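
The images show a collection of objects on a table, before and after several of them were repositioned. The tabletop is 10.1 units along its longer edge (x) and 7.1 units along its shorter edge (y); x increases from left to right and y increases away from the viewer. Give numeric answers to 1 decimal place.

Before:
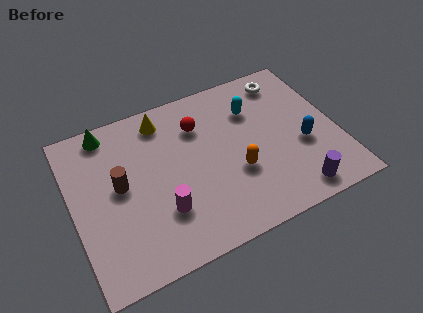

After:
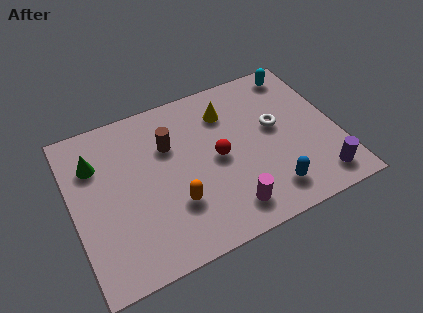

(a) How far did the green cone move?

1.3

From (1.6, 6.3) to (1.0, 5.1), the green cone covered √(0.6² + 1.2²) ≈ 1.3 units.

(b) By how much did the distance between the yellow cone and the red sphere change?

+0.5

The distance was about 1.5 in the first image and 2.0 in the second, so they moved 0.5 units further apart.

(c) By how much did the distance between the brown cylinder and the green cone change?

+0.3

Before: roughly 2.5 units apart; after: 2.8. That's 0.3 units further apart.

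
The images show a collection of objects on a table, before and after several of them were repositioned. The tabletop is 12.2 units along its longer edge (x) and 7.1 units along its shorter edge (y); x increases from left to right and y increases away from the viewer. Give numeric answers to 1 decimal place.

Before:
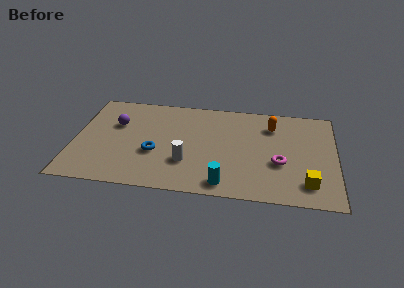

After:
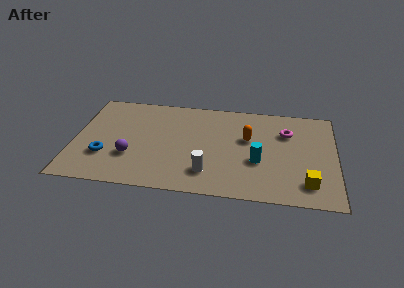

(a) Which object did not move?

the yellow cube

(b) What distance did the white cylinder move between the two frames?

1.2

The white cylinder moved from about (5.3, 2.2) to (6.3, 1.6), a distance of √(1.0² + 0.6²) ≈ 1.2.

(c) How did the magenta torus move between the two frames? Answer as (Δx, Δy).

(0.3, 2.3)

The magenta torus started near (9.6, 2.7) and ended near (9.9, 5.0).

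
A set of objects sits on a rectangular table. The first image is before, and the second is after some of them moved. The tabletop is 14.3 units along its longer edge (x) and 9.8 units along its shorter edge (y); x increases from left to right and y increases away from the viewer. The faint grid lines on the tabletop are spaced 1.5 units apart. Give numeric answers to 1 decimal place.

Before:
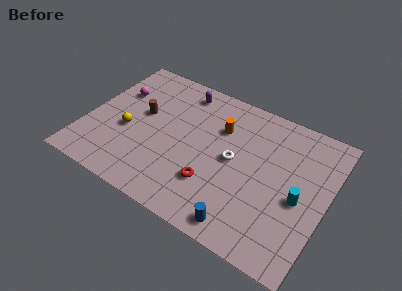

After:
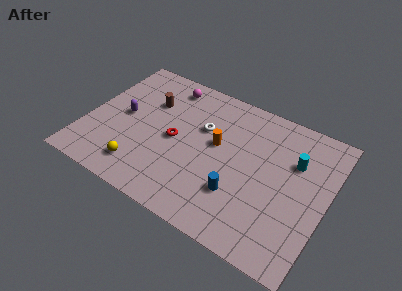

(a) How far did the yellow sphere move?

2.5

The yellow sphere was near (2.5, 4.0) before and (3.7, 1.8) after, so it travelled √(1.2² + 2.2²) ≈ 2.5 units.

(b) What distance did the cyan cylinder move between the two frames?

2.4

From (12.8, 4.3) to (12.2, 6.6), the cyan cylinder covered √(0.6² + 2.3²) ≈ 2.4 units.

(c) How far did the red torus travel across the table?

3.2

From (7.9, 2.8) to (5.3, 4.7), the red torus covered √(2.6² + 1.9²) ≈ 3.2 units.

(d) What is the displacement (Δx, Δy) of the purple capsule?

(-3.0, -3.4)

The purple capsule started near (5.1, 8.4) and ended near (2.1, 5.0).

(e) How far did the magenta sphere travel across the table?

3.3

From (1.4, 6.6) to (4.2, 8.4), the magenta sphere covered √(2.8² + 1.8²) ≈ 3.3 units.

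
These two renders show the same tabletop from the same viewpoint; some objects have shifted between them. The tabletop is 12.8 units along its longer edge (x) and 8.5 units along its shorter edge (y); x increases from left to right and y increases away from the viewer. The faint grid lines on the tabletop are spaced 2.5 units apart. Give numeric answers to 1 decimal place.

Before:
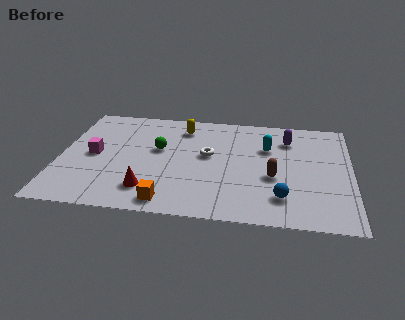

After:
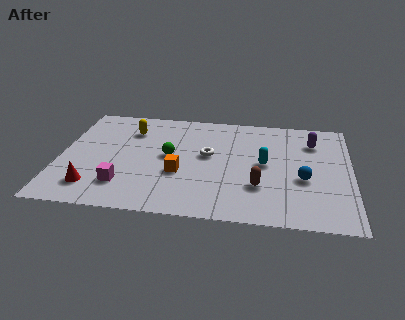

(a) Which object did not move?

the white torus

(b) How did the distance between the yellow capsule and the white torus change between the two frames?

+1.4

They were about 2.4 units apart before and 3.8 after — 1.4 units further apart.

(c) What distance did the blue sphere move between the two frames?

1.7

The blue sphere was near (9.8, 1.9) before and (10.7, 3.4) after, so it travelled √(0.9² + 1.5²) ≈ 1.7 units.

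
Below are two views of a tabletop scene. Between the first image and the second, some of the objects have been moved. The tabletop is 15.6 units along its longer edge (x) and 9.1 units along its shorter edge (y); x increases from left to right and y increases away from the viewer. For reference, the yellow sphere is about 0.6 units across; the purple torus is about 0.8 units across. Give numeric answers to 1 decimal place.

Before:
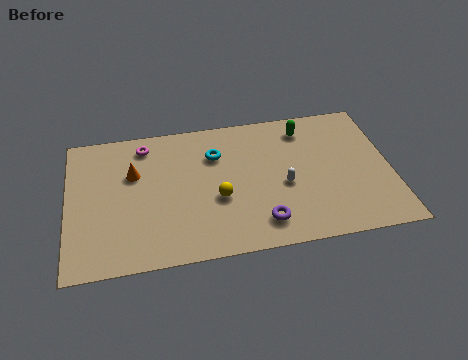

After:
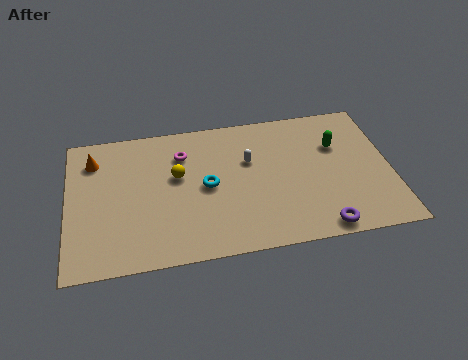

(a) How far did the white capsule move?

2.5

The white capsule moved from about (10.4, 3.9) to (8.8, 5.8), a distance of √(1.6² + 1.9²) ≈ 2.5.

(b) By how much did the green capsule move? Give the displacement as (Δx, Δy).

(1.5, -1.4)

The green capsule started near (11.6, 7.5) and ended near (13.1, 6.1).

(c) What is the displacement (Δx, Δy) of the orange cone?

(-1.9, 1.2)

The orange cone started near (3.2, 5.9) and ended near (1.3, 7.1).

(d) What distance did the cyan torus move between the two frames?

2.1

The cyan torus moved from about (7.2, 6.5) to (6.7, 4.5), a distance of √(0.5² + 2.0²) ≈ 2.1.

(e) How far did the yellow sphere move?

2.6

From (7.2, 3.6) to (5.3, 5.4), the yellow sphere covered √(1.9² + 1.8²) ≈ 2.6 units.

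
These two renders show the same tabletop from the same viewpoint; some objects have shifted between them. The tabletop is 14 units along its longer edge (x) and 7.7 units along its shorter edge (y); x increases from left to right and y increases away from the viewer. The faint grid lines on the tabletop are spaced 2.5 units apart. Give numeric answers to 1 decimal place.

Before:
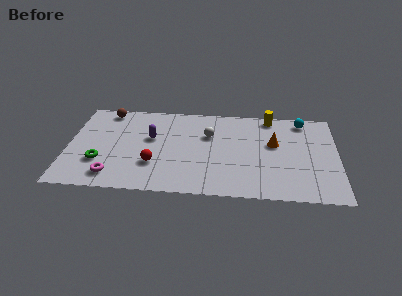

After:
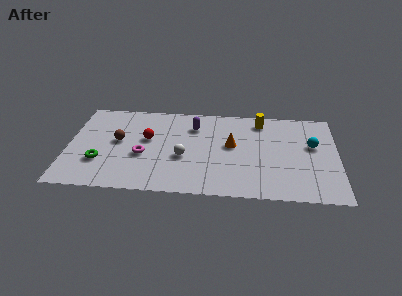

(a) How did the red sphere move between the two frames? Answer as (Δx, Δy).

(-0.4, 2.1)

The red sphere started near (4.5, 2.4) and ended near (4.1, 4.5).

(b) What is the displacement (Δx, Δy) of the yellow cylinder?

(-0.5, -0.4)

The yellow cylinder started near (10.5, 6.9) and ended near (10.0, 6.5).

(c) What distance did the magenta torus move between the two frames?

2.3

The magenta torus moved from about (2.4, 1.3) to (3.9, 3.1), a distance of √(1.5² + 1.8²) ≈ 2.3.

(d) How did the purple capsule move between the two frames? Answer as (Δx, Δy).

(2.2, 1.2)

The purple capsule was at about (4.3, 4.6) and moved to about (6.5, 5.8).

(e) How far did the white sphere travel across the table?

2.4

The white sphere was near (7.3, 5.1) before and (6.0, 3.1) after, so it travelled √(1.3² + 2.0²) ≈ 2.4 units.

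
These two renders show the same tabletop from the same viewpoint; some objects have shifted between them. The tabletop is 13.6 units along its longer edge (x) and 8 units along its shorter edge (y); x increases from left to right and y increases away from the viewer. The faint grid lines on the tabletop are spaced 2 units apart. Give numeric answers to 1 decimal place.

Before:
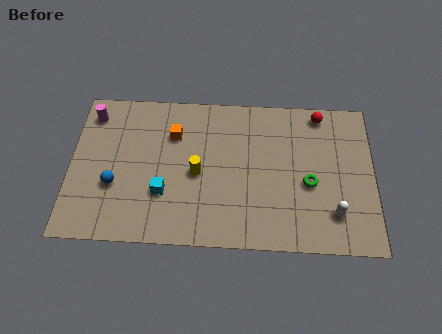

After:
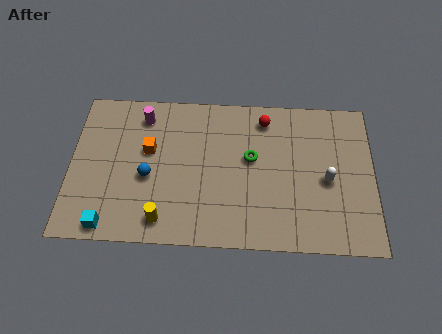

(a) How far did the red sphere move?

2.5

From (11.2, 7.1) to (8.7, 6.7), the red sphere covered √(2.5² + 0.4²) ≈ 2.5 units.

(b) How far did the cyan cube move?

3.0

The cyan cube was near (4.2, 2.6) before and (1.8, 0.8) after, so it travelled √(2.4² + 1.8²) ≈ 3.0 units.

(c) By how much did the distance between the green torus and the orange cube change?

-1.9

The distance was about 6.5 in the first image and 4.6 in the second, so they moved 1.9 units closer together.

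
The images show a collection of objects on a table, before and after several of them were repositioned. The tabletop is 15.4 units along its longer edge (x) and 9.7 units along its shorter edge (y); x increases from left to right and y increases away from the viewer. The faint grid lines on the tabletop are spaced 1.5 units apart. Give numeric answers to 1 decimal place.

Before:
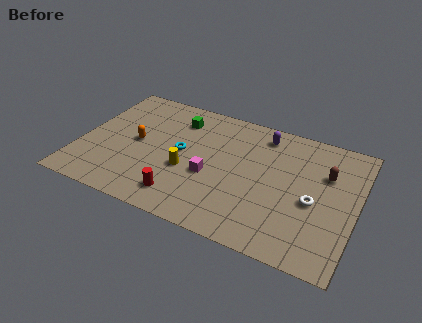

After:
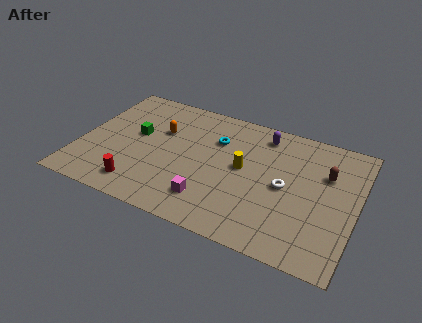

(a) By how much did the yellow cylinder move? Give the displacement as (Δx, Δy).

(3.0, 1.4)

The yellow cylinder was at about (6.1, 3.8) and moved to about (9.1, 5.2).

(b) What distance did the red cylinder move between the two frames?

2.4

The red cylinder moved from about (6.1, 1.7) to (3.7, 1.6), a distance of √(2.4² + 0.1²) ≈ 2.4.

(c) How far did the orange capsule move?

1.8

The orange capsule moved from about (3.1, 4.9) to (4.3, 6.3), a distance of √(1.2² + 1.4²) ≈ 1.8.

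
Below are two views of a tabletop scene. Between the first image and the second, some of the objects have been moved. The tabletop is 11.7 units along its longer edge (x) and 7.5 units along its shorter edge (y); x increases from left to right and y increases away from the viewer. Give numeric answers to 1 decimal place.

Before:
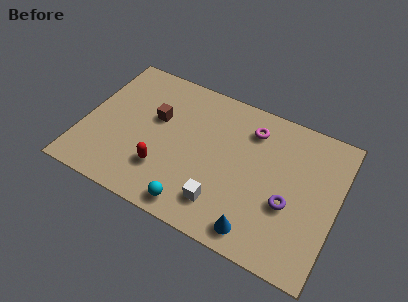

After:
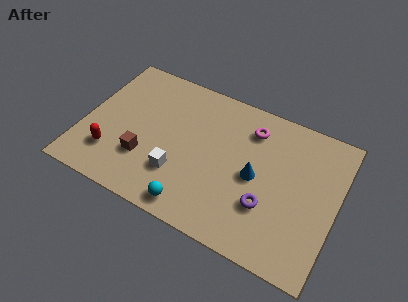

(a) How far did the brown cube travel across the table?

2.3

The brown cube moved from about (3.2, 4.6) to (3.0, 2.3), a distance of √(0.2² + 2.3²) ≈ 2.3.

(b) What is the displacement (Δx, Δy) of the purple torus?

(-0.9, -0.5)

The purple torus started near (9.6, 2.9) and ended near (8.7, 2.4).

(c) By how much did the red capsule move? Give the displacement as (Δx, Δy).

(-2.4, -0.2)

The red capsule started near (3.9, 2.1) and ended near (1.5, 1.9).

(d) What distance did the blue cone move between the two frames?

2.6

The blue cone moved from about (8.4, 1.0) to (8.0, 3.6), a distance of √(0.4² + 2.6²) ≈ 2.6.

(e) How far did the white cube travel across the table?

2.2

From (6.7, 1.6) to (4.6, 2.2), the white cube covered √(2.1² + 0.6²) ≈ 2.2 units.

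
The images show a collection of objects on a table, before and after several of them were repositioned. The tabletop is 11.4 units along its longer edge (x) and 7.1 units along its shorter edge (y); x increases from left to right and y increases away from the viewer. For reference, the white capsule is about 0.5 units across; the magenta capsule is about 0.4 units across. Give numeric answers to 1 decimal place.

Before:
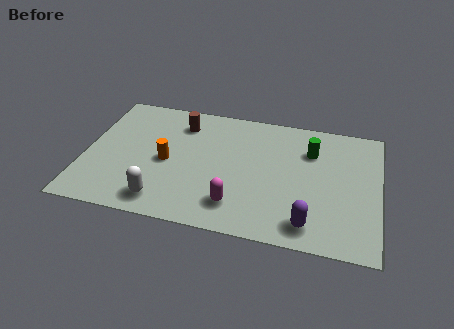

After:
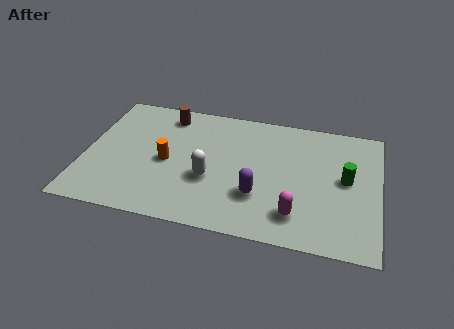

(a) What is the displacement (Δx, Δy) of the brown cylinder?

(-0.6, 0.4)

The brown cylinder started near (3.6, 5.6) and ended near (3.0, 6.0).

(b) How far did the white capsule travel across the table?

2.3

The white capsule moved from about (3.2, 1.1) to (4.9, 2.7), a distance of √(1.7² + 1.6²) ≈ 2.3.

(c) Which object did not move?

the orange cylinder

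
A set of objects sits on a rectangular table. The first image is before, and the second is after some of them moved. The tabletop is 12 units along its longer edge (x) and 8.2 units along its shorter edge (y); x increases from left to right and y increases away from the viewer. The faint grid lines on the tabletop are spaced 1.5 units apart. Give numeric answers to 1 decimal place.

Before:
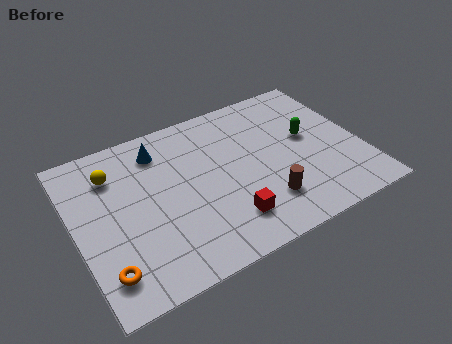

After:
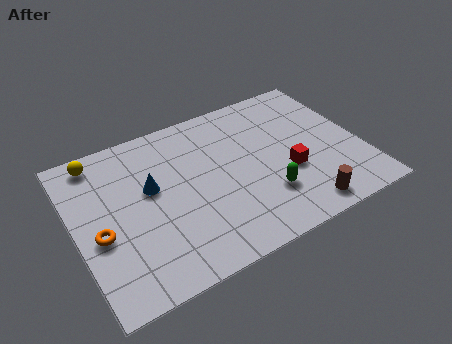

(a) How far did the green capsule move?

3.2

The green capsule moved from about (9.9, 4.6) to (7.7, 2.3), a distance of √(2.2² + 2.3²) ≈ 3.2.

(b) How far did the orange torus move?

1.8

From (0.9, 1.6) to (0.9, 3.4), the orange torus covered √(0.0² + 1.8²) ≈ 1.8 units.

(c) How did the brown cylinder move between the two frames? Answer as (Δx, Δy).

(1.4, -1.0)

The brown cylinder started near (7.6, 2.0) and ended near (9.0, 1.0).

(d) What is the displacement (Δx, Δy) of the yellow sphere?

(-0.5, 1.0)

The yellow sphere started near (1.8, 6.2) and ended near (1.3, 7.2).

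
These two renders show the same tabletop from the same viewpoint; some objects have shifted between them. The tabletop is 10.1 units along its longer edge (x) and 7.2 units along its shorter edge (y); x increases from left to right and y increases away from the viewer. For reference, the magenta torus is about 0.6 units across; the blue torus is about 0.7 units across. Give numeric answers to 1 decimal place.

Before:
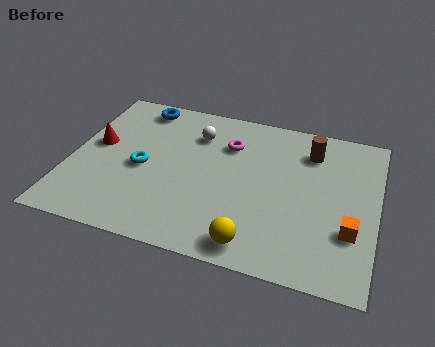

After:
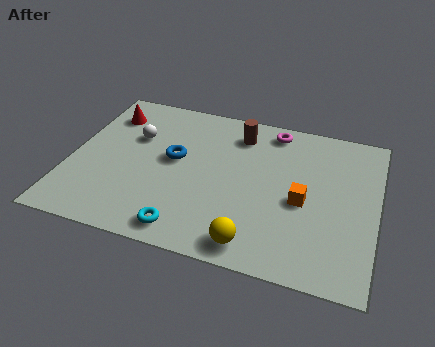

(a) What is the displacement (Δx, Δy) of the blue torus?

(1.4, -2.3)

The blue torus was at about (2.0, 6.3) and moved to about (3.4, 4.0).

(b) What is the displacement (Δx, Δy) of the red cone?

(0.2, 1.6)

From the two frames, the red cone sits at roughly (0.8, 4.0) before and (1.0, 5.6) after.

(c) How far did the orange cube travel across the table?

1.8

From (9.3, 2.3) to (7.7, 3.2), the orange cube covered √(1.6² + 0.9²) ≈ 1.8 units.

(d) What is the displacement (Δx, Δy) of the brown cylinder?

(-2.4, 0.2)

From the two frames, the brown cylinder sits at roughly (7.8, 5.6) before and (5.4, 5.8) after.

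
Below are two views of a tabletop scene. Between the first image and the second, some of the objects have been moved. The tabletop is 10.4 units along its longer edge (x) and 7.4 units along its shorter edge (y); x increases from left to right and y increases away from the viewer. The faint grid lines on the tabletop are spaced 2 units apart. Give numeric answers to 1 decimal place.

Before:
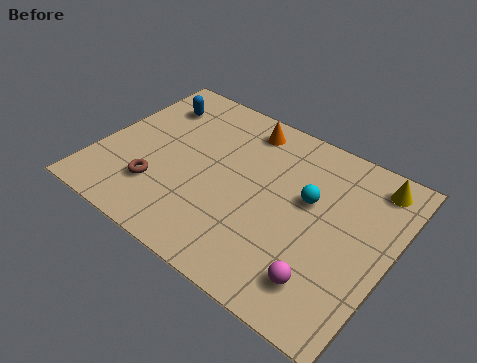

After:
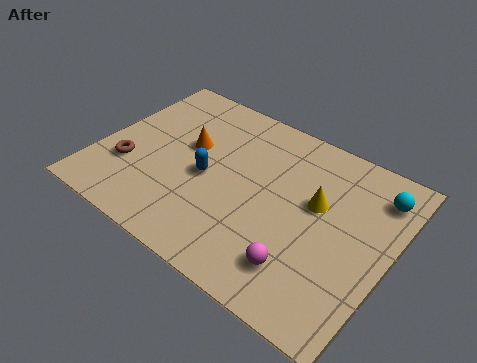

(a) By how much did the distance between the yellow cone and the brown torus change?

-1.4

Before: roughly 8.2 units apart; after: 6.8. That's 1.4 units closer together.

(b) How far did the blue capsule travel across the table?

3.4

The blue capsule was near (1.4, 5.7) before and (3.9, 3.4) after, so it travelled √(2.5² + 2.3²) ≈ 3.4 units.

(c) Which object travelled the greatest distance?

the blue capsule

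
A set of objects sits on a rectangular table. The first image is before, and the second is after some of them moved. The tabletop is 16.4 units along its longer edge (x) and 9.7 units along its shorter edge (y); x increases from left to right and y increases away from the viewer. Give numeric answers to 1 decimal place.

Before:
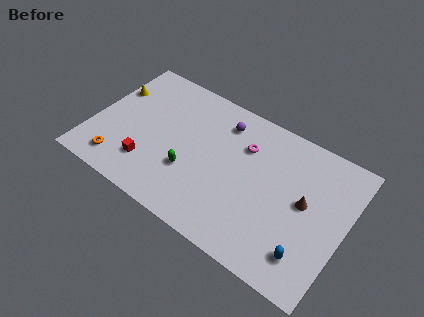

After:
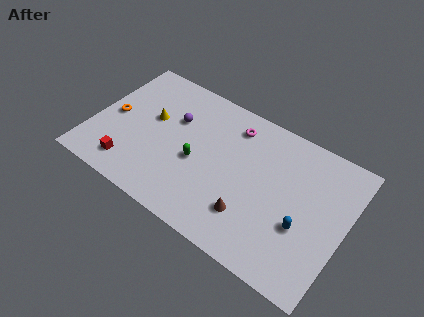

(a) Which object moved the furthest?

the brown cone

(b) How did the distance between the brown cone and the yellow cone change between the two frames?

-5.3

Before: roughly 13.1 units apart; after: 7.8. That's 5.3 units closer together.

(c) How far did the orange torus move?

3.3

From (2.2, 1.6) to (1.2, 4.7), the orange torus covered √(1.0² + 3.1²) ≈ 3.3 units.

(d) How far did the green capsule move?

0.9

The green capsule moved from about (6.6, 3.3) to (6.9, 4.2), a distance of √(0.3² + 0.9²) ≈ 0.9.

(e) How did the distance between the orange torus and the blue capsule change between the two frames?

+0.4

They were about 12.3 units apart before and 12.7 after — 0.4 units further apart.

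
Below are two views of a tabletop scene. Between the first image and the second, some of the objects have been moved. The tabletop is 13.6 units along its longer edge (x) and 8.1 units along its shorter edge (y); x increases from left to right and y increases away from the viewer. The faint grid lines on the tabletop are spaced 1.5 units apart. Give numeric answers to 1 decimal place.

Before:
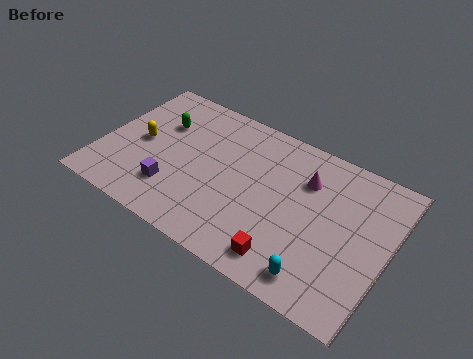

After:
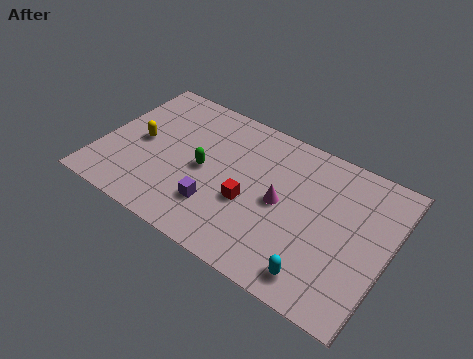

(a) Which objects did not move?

the yellow capsule and the cyan capsule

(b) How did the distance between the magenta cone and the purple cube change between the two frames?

-3.6

The distance was about 6.9 in the first image and 3.3 in the second, so they moved 3.6 units closer together.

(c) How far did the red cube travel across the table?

2.8

From (9.3, 1.3) to (7.2, 3.2), the red cube covered √(2.1² + 1.9²) ≈ 2.8 units.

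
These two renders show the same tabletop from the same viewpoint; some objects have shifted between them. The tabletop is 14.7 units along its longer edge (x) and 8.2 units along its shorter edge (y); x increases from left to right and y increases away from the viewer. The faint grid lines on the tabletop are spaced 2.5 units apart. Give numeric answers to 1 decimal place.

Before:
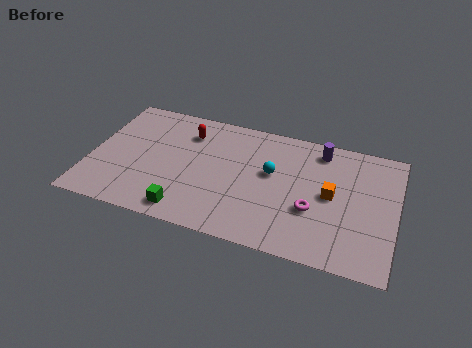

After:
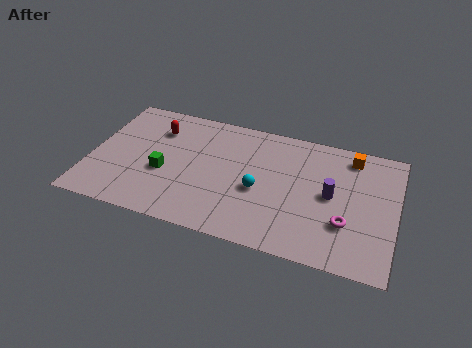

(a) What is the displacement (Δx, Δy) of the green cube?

(-1.3, 2.2)

The green cube was at about (4.9, 1.1) and moved to about (3.6, 3.3).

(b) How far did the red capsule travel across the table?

1.5

From (4.5, 6.3) to (3.0, 6.1), the red capsule covered √(1.5² + 0.2²) ≈ 1.5 units.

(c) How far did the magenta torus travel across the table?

1.6

The magenta torus moved from about (10.8, 3.0) to (12.4, 2.6), a distance of √(1.6² + 0.4²) ≈ 1.6.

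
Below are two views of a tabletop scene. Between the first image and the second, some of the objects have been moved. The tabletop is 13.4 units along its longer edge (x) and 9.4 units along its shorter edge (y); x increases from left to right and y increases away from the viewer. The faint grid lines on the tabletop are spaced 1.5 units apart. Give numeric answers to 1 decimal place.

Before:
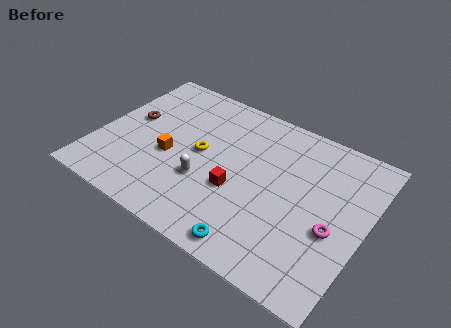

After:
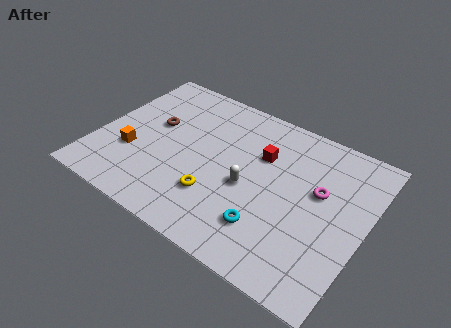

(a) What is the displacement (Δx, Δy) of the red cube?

(0.8, 2.7)

From the two frames, the red cube sits at roughly (7.2, 3.6) before and (8.0, 6.3) after.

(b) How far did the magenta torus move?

2.1

The magenta torus was near (12.0, 3.8) before and (11.0, 5.6) after, so it travelled √(1.0² + 1.8²) ≈ 2.1 units.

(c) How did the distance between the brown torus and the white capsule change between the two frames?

+0.6

Before: roughly 4.7 units apart; after: 5.3. That's 0.6 units further apart.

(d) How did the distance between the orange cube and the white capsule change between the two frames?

+3.9

The distance was about 2.0 in the first image and 5.9 in the second, so they moved 3.9 units further apart.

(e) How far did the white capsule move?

2.2

The white capsule was near (5.6, 3.3) before and (7.7, 4.1) after, so it travelled √(2.1² + 0.8²) ≈ 2.2 units.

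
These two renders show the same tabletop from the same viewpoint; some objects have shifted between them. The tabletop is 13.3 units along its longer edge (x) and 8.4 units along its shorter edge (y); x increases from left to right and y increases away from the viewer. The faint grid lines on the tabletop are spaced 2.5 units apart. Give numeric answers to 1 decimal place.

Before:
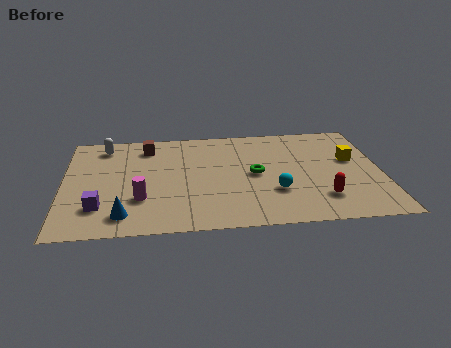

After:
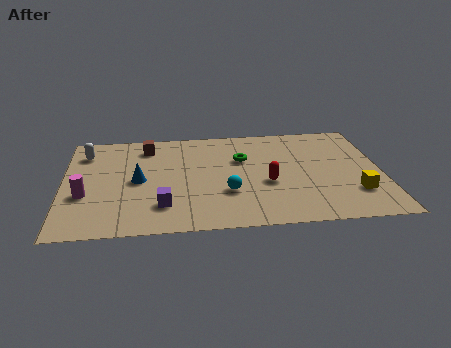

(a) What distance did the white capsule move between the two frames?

0.9

The white capsule was near (1.7, 7.1) before and (0.9, 6.6) after, so it travelled √(0.8² + 0.5²) ≈ 0.9 units.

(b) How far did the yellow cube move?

2.7

From (12.1, 5.0) to (12.1, 2.3), the yellow cube covered √(0.0² + 2.7²) ≈ 2.7 units.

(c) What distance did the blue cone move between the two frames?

2.8

From (2.5, 1.4) to (3.1, 4.1), the blue cone covered √(0.6² + 2.7²) ≈ 2.8 units.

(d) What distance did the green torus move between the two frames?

1.4

The green torus was near (8.0, 4.2) before and (7.5, 5.5) after, so it travelled √(0.5² + 1.3²) ≈ 1.4 units.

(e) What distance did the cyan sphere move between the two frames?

2.0

From (8.8, 2.7) to (6.8, 2.8), the cyan sphere covered √(2.0² + 0.1²) ≈ 2.0 units.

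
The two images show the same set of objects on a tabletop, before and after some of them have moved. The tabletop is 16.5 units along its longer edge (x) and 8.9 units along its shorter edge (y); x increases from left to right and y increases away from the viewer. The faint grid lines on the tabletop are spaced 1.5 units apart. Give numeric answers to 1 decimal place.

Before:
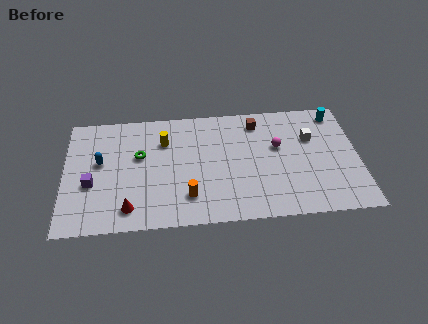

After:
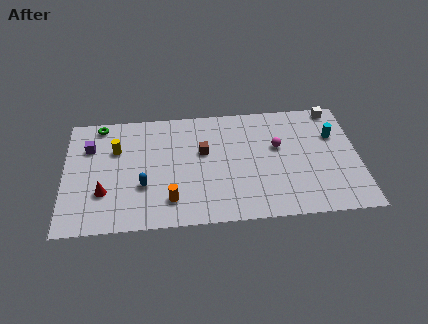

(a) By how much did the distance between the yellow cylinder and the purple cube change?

-3.5

Before: roughly 5.0 units apart; after: 1.5. That's 3.5 units closer together.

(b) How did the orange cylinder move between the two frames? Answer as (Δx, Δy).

(-1.0, -0.2)

The orange cylinder started near (6.9, 2.1) and ended near (5.9, 1.9).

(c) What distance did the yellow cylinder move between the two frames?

2.7

From (5.6, 6.4) to (2.9, 6.0), the yellow cylinder covered √(2.7² + 0.4²) ≈ 2.7 units.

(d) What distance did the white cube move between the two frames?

2.6

The white cube was near (13.9, 5.9) before and (15.3, 8.1) after, so it travelled √(1.4² + 2.2²) ≈ 2.6 units.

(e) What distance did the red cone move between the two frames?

1.9

The red cone moved from about (3.6, 1.5) to (2.2, 2.8), a distance of √(1.4² + 1.3²) ≈ 1.9.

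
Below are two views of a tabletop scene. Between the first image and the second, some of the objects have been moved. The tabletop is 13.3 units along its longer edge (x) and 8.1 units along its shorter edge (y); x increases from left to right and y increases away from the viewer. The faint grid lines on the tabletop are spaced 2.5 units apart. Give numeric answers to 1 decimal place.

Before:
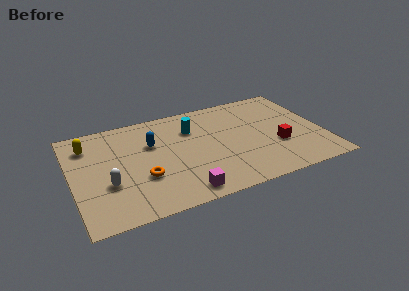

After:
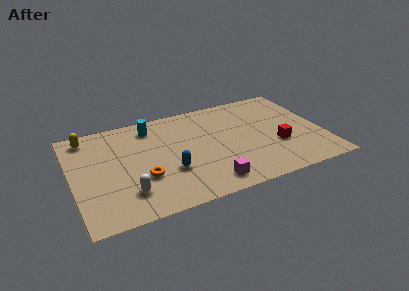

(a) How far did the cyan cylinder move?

2.3

The cyan cylinder moved from about (6.5, 5.8) to (4.4, 6.7), a distance of √(2.1² + 0.9²) ≈ 2.3.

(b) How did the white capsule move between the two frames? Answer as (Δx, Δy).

(0.9, -1.0)

From the two frames, the white capsule sits at roughly (1.8, 2.9) before and (2.7, 1.9) after.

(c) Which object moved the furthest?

the blue capsule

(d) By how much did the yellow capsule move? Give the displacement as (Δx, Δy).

(0.0, 0.7)

The yellow capsule started near (1.0, 6.3) and ended near (1.0, 7.0).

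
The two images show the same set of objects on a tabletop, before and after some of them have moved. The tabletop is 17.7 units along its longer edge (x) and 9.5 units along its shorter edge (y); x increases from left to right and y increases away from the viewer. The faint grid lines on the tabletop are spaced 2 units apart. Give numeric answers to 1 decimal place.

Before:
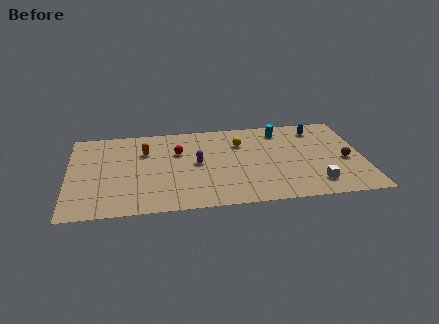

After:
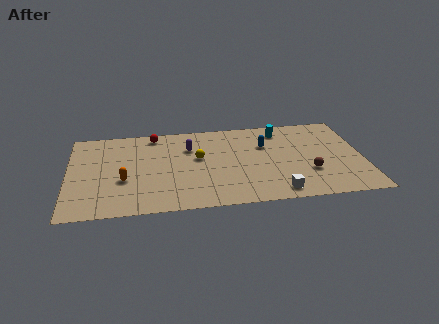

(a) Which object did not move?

the cyan cylinder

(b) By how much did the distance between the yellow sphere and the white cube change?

-0.3

The distance was about 6.6 in the first image and 6.3 in the second, so they moved 0.3 units closer together.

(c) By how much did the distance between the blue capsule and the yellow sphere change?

-0.6

They were about 4.8 units apart before and 4.2 after — 0.6 units closer together.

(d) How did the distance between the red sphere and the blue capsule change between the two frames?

-1.6

The distance was about 8.6 in the first image and 7.0 in the second, so they moved 1.6 units closer together.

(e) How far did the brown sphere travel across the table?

2.4

From (16.6, 4.1) to (14.4, 3.1), the brown sphere covered √(2.2² + 1.0²) ≈ 2.4 units.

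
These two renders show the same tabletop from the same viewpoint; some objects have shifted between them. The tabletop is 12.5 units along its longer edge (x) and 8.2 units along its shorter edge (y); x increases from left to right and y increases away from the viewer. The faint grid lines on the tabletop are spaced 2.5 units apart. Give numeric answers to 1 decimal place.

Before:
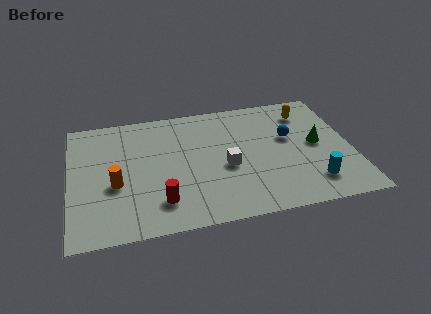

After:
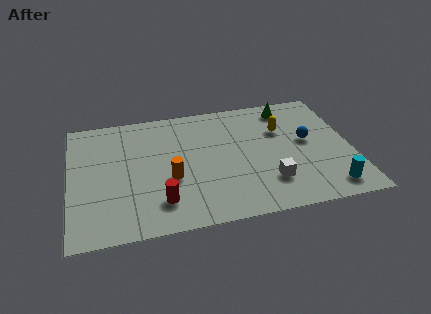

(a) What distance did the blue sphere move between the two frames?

0.9

From (9.8, 4.9) to (10.6, 4.5), the blue sphere covered √(0.8² + 0.4²) ≈ 0.9 units.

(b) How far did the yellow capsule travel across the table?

1.6

The yellow capsule was near (10.7, 6.5) before and (9.5, 5.5) after, so it travelled √(1.2² + 1.0²) ≈ 1.6 units.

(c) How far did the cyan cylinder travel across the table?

0.9

From (10.6, 1.7) to (11.3, 1.2), the cyan cylinder covered √(0.7² + 0.5²) ≈ 0.9 units.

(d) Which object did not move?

the red cylinder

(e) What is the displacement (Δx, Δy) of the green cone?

(-1.1, 2.8)

From the two frames, the green cone sits at roughly (11.0, 4.2) before and (9.9, 7.0) after.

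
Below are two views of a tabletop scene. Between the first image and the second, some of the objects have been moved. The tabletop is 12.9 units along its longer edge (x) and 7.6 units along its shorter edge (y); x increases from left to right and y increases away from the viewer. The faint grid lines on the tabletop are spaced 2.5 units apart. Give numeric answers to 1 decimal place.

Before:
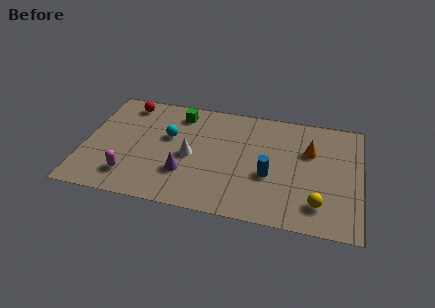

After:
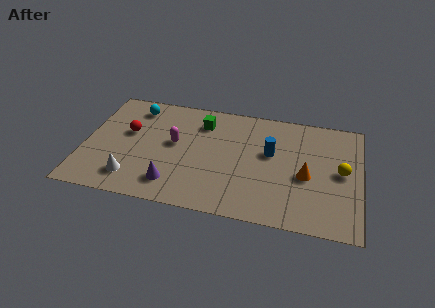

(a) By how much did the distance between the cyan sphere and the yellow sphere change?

+2.4

The distance was about 7.7 in the first image and 10.1 in the second, so they moved 2.4 units further apart.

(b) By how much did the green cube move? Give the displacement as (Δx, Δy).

(1.1, -0.4)

From the two frames, the green cube sits at roughly (4.3, 6.3) before and (5.4, 5.9) after.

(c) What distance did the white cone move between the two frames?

3.3

The white cone moved from about (5.0, 3.5) to (2.4, 1.5), a distance of √(2.6² + 2.0²) ≈ 3.3.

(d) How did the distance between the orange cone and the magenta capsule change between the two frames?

-2.6

Before: roughly 8.9 units apart; after: 6.3. That's 2.6 units closer together.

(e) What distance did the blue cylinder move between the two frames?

1.5

The blue cylinder moved from about (8.7, 3.0) to (8.7, 4.5), a distance of √(0.0² + 1.5²) ≈ 1.5.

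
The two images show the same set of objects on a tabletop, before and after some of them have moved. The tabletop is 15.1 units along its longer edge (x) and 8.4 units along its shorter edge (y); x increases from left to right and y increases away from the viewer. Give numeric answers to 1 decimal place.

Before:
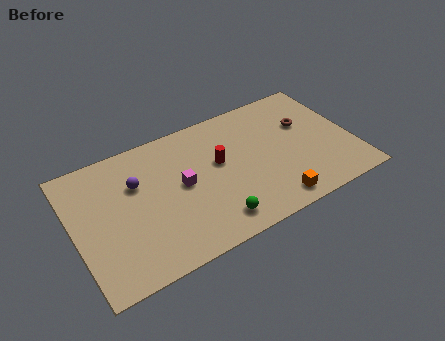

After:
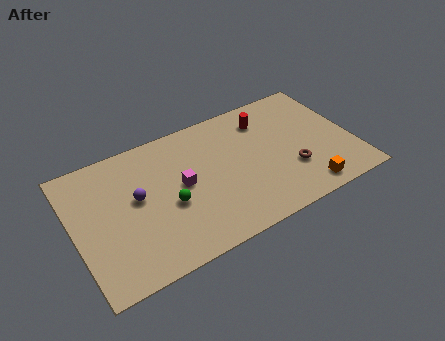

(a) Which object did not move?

the magenta cube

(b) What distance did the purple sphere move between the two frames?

0.9

The purple sphere was near (3.5, 5.6) before and (3.4, 4.7) after, so it travelled √(0.1² + 0.9²) ≈ 0.9 units.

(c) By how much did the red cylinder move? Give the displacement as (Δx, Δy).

(2.8, 1.7)

The red cylinder started near (7.9, 4.9) and ended near (10.7, 6.6).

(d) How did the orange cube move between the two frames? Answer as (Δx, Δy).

(1.8, 0.0)

The orange cube started near (10.3, 1.1) and ended near (12.1, 1.1).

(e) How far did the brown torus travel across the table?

3.0

From (12.8, 5.4) to (11.6, 2.7), the brown torus covered √(1.2² + 2.7²) ≈ 3.0 units.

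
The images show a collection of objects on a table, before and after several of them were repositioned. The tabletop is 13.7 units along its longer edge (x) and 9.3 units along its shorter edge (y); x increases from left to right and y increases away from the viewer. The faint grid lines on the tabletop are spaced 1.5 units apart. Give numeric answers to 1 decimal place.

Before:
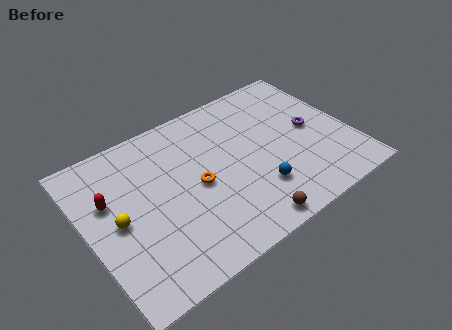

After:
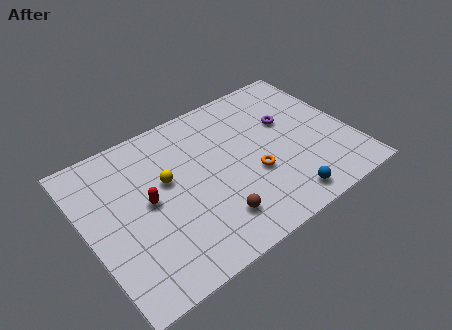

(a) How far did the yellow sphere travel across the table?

2.9

The yellow sphere moved from about (1.5, 4.5) to (4.2, 5.5), a distance of √(2.7² + 1.0²) ≈ 2.9.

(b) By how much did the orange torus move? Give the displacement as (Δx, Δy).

(2.8, -0.9)

The orange torus started near (5.6, 4.4) and ended near (8.4, 3.5).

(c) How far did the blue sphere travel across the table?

1.7

The blue sphere was near (8.4, 2.5) before and (9.5, 1.2) after, so it travelled √(1.1² + 1.3²) ≈ 1.7 units.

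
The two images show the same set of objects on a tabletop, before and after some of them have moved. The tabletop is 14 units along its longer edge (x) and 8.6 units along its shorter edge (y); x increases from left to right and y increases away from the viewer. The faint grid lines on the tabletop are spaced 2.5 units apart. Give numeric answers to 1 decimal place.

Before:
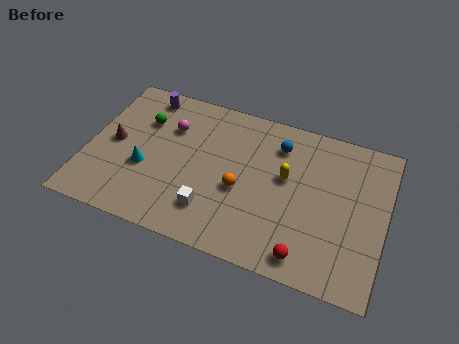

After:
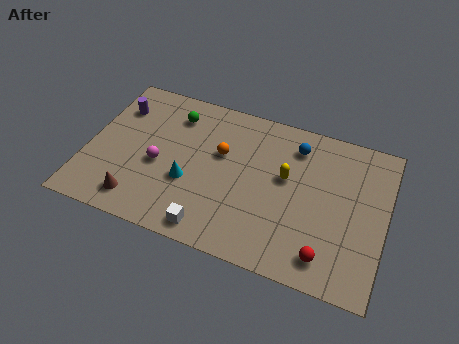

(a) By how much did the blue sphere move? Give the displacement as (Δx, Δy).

(0.8, 0.2)

From the two frames, the blue sphere sits at roughly (8.8, 6.7) before and (9.6, 6.9) after.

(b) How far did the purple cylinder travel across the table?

1.6

The purple cylinder was near (2.3, 7.5) before and (1.1, 6.4) after, so it travelled √(1.2² + 1.1²) ≈ 1.6 units.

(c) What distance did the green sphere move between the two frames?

1.6

From (2.4, 6.0) to (3.8, 6.8), the green sphere covered √(1.4² + 0.8²) ≈ 1.6 units.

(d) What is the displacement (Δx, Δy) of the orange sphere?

(-1.1, 1.7)

The orange sphere started near (7.3, 3.6) and ended near (6.2, 5.3).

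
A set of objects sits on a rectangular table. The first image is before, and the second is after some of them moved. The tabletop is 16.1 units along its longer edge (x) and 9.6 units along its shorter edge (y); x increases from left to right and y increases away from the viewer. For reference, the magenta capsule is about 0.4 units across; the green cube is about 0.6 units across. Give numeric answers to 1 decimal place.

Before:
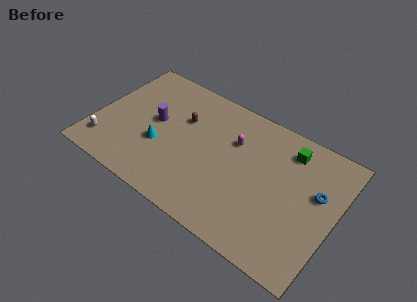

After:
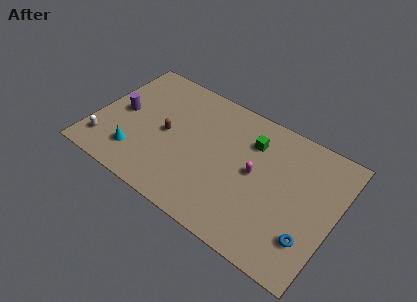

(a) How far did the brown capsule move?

1.8

The brown capsule moved from about (5.6, 6.3) to (4.8, 4.7), a distance of √(0.8² + 1.6²) ≈ 1.8.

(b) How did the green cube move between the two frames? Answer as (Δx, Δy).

(-2.4, -0.7)

From the two frames, the green cube sits at roughly (12.6, 7.8) before and (10.2, 7.1) after.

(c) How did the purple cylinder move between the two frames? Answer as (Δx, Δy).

(-2.2, -0.4)

From the two frames, the purple cylinder sits at roughly (3.9, 5.2) before and (1.7, 4.8) after.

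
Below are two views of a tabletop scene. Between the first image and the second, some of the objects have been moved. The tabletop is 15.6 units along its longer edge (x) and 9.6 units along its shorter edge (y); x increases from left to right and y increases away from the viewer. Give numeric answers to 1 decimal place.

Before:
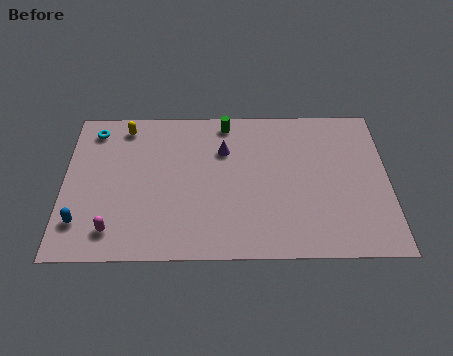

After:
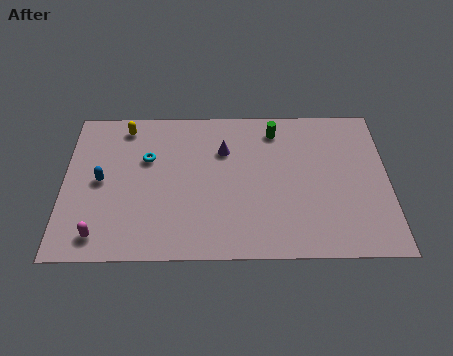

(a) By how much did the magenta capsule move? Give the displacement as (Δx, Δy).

(-0.6, -0.3)

From the two frames, the magenta capsule sits at roughly (2.4, 1.7) before and (1.8, 1.4) after.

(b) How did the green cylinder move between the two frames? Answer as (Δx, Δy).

(2.4, -0.5)

From the two frames, the green cylinder sits at roughly (7.8, 8.5) before and (10.2, 8.0) after.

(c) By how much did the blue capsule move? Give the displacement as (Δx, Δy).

(0.9, 2.6)

The blue capsule started near (0.9, 2.2) and ended near (1.8, 4.8).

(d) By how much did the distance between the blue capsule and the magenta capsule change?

+1.8

Before: roughly 1.6 units apart; after: 3.4. That's 1.8 units further apart.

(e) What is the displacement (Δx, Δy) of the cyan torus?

(2.6, -1.9)

From the two frames, the cyan torus sits at roughly (1.4, 8.1) before and (4.0, 6.2) after.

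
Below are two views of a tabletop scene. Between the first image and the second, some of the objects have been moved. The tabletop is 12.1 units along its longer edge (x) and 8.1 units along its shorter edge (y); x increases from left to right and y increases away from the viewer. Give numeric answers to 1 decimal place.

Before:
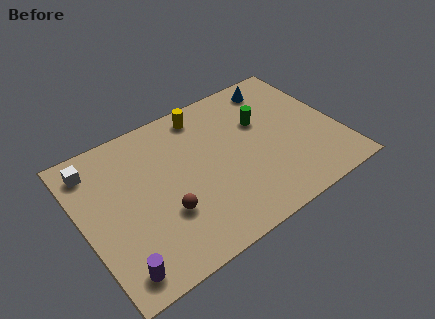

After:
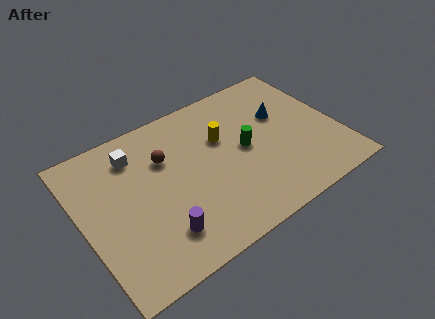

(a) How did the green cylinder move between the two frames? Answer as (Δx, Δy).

(-1.0, -1.1)

The green cylinder started near (8.7, 5.2) and ended near (7.7, 4.1).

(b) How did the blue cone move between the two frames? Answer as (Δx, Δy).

(-0.1, -1.8)

The blue cone was at about (9.8, 6.9) and moved to about (9.7, 5.1).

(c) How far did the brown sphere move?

2.8

The brown sphere was near (3.6, 2.7) before and (4.1, 5.5) after, so it travelled √(0.5² + 2.8²) ≈ 2.8 units.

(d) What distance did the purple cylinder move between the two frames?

2.2

From (1.1, 1.1) to (3.2, 1.8), the purple cylinder covered √(2.1² + 0.7²) ≈ 2.2 units.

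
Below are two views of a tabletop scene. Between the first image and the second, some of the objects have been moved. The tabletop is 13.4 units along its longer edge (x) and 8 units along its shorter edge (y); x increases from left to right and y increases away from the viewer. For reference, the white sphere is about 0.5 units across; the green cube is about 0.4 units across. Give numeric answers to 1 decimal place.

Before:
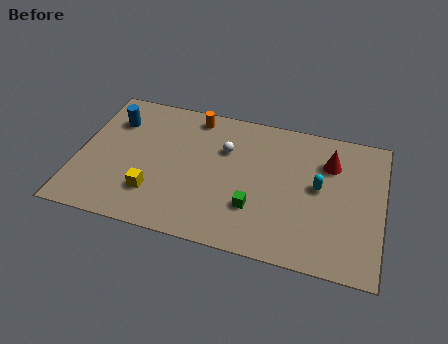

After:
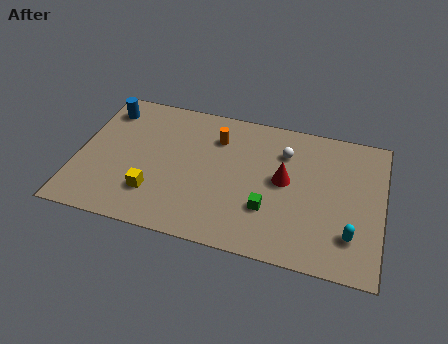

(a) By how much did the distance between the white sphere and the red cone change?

-3.0

Before: roughly 4.6 units apart; after: 1.6. That's 3.0 units closer together.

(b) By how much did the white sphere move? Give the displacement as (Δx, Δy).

(2.6, 0.5)

The white sphere was at about (6.4, 5.4) and moved to about (9.0, 5.9).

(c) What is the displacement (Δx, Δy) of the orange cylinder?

(1.1, -1.0)

The orange cylinder was at about (4.9, 7.0) and moved to about (6.0, 6.0).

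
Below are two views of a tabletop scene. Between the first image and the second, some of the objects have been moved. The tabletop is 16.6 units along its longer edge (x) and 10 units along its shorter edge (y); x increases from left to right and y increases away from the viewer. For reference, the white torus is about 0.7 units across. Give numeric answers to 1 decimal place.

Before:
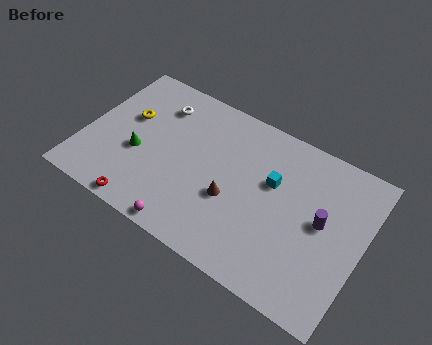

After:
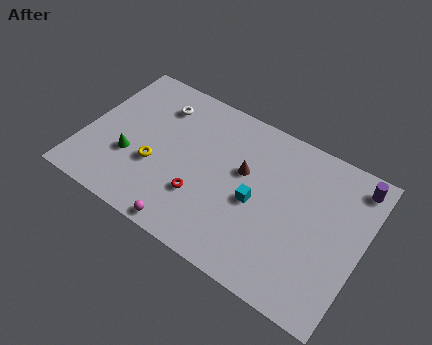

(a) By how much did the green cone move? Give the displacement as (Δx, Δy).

(-0.4, -0.5)

The green cone started near (3.3, 4.0) and ended near (2.9, 3.5).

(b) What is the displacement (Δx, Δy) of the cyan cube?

(-0.7, -1.7)

From the two frames, the cyan cube sits at roughly (11.1, 6.2) before and (10.4, 4.5) after.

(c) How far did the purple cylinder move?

3.6

The purple cylinder was near (14.2, 5.3) before and (15.7, 8.6) after, so it travelled √(1.5² + 3.3²) ≈ 3.6 units.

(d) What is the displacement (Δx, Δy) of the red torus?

(3.1, 2.3)

The red torus was at about (4.2, 0.8) and moved to about (7.3, 3.1).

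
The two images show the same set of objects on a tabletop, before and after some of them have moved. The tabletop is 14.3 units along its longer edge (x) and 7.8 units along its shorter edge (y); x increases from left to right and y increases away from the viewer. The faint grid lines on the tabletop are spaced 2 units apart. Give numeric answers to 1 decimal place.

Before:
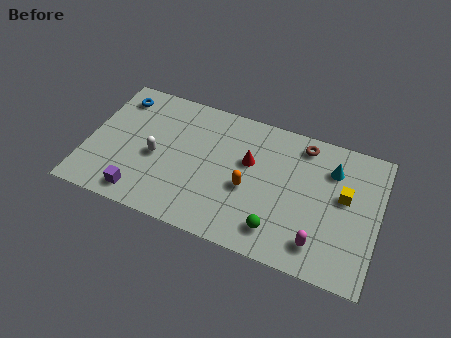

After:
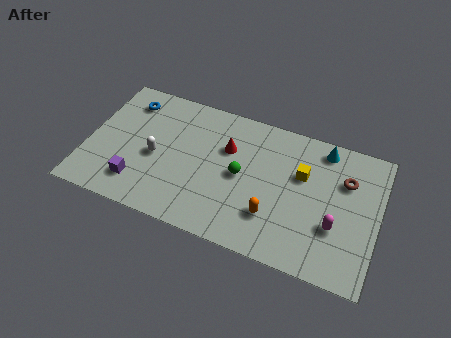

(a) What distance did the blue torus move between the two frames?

0.5

The blue torus moved from about (1.2, 6.4) to (1.7, 6.3), a distance of √(0.5² + 0.1²) ≈ 0.5.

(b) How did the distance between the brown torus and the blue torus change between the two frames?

+1.7

Before: roughly 9.2 units apart; after: 10.9. That's 1.7 units further apart.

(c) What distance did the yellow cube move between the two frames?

2.2

The yellow cube moved from about (12.6, 4.5) to (10.5, 5.0), a distance of √(2.1² + 0.5²) ≈ 2.2.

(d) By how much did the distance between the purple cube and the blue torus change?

-0.9

The distance was about 5.6 in the first image and 4.7 in the second, so they moved 0.9 units closer together.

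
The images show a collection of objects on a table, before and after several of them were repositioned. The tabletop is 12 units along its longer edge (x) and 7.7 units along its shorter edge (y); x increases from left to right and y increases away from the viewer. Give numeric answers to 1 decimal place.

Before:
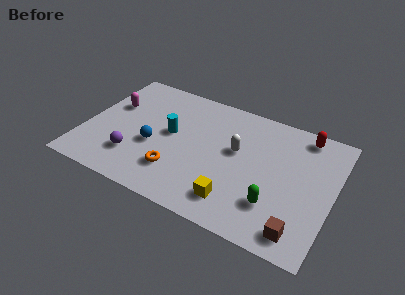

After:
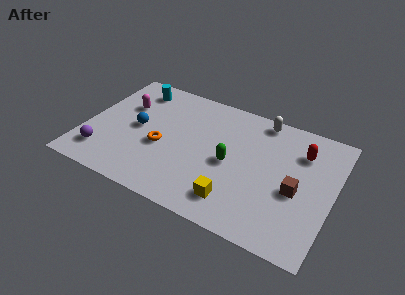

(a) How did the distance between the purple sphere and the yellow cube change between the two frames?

+1.5

They were about 5.0 units apart before and 6.5 after — 1.5 units further apart.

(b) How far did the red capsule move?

1.1

The red capsule moved from about (10.3, 6.8) to (10.3, 5.7), a distance of √(0.0² + 1.1²) ≈ 1.1.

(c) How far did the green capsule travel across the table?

2.7

The green capsule was near (9.4, 2.1) before and (7.1, 3.6) after, so it travelled √(2.3² + 1.5²) ≈ 2.7 units.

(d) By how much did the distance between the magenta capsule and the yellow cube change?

-0.4

They were about 7.3 units apart before and 6.9 after — 0.4 units closer together.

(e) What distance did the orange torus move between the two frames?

1.5

From (4.7, 2.0) to (3.8, 3.2), the orange torus covered √(0.9² + 1.2²) ≈ 1.5 units.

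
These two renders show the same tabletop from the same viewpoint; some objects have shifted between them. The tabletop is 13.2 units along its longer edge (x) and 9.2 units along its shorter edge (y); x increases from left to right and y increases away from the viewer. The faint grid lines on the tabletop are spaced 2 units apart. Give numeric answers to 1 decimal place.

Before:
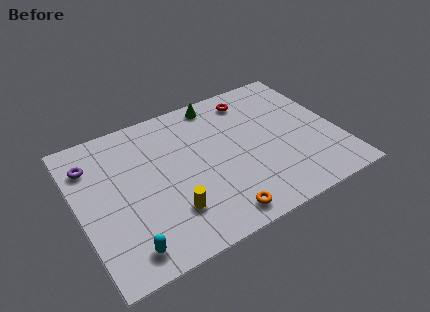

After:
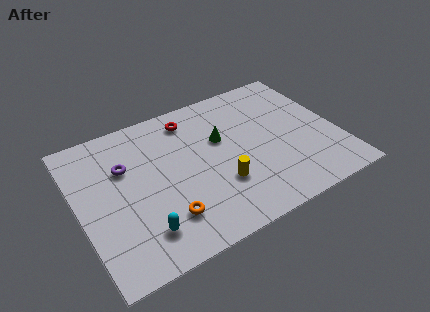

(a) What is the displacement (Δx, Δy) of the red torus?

(-3.2, 0.0)

The red torus was at about (9.3, 7.7) and moved to about (6.1, 7.7).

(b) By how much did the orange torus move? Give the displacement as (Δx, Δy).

(-2.5, 1.1)

From the two frames, the orange torus sits at roughly (6.5, 1.1) before and (4.0, 2.2) after.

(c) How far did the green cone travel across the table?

2.5

The green cone moved from about (7.6, 8.2) to (7.4, 5.7), a distance of √(0.2² + 2.5²) ≈ 2.5.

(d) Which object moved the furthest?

the red torus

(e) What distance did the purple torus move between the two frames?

1.8

The purple torus moved from about (0.9, 7.0) to (2.5, 6.1), a distance of √(1.6² + 0.9²) ≈ 1.8.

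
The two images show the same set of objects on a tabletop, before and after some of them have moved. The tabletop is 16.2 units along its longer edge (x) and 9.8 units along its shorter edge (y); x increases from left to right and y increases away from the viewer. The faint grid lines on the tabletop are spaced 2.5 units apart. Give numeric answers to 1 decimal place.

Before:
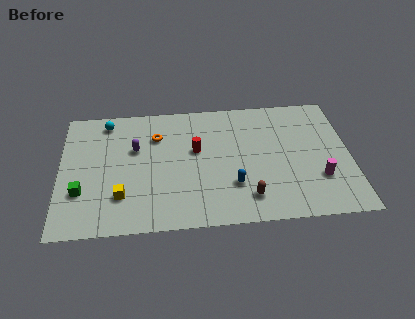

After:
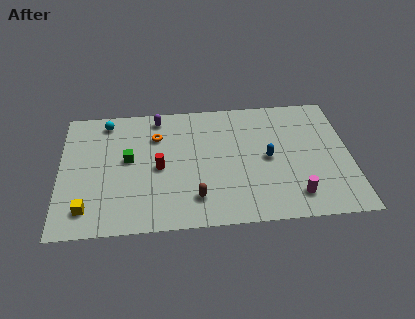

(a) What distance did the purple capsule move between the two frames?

2.7

The purple capsule was near (4.2, 6.2) before and (5.5, 8.6) after, so it travelled √(1.3² + 2.4²) ≈ 2.7 units.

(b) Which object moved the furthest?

the green cube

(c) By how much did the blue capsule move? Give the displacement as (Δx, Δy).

(2.0, 1.9)

From the two frames, the blue capsule sits at roughly (9.6, 2.9) before and (11.6, 4.8) after.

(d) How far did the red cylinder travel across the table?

2.4

The red cylinder moved from about (7.6, 5.8) to (5.5, 4.6), a distance of √(2.1² + 1.2²) ≈ 2.4.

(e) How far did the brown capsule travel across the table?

2.9

From (10.4, 1.9) to (7.5, 2.1), the brown capsule covered √(2.9² + 0.2²) ≈ 2.9 units.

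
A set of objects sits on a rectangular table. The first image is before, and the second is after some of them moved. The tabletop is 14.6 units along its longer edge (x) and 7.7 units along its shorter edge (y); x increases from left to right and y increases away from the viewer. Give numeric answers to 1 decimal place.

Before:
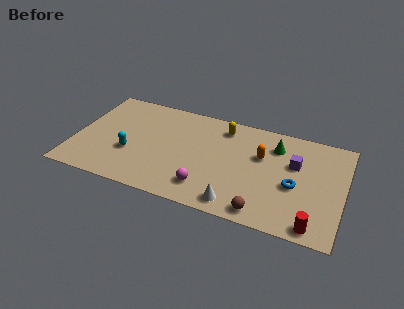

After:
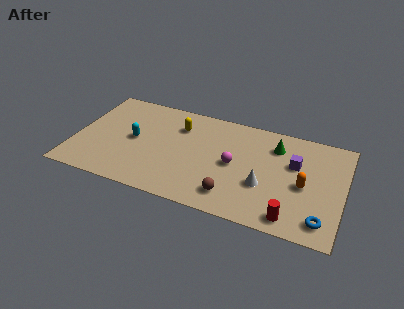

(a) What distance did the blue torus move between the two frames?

2.6

The blue torus was near (12.0, 3.3) before and (13.6, 1.3) after, so it travelled √(1.6² + 2.0²) ≈ 2.6 units.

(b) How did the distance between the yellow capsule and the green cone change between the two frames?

+2.4

The distance was about 2.9 in the first image and 5.3 in the second, so they moved 2.4 units further apart.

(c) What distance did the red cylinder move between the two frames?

1.2

From (13.2, 0.8) to (12.0, 1.0), the red cylinder covered √(1.2² + 0.2²) ≈ 1.2 units.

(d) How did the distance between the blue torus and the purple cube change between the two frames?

+2.4

Before: roughly 1.6 units apart; after: 4.0. That's 2.4 units further apart.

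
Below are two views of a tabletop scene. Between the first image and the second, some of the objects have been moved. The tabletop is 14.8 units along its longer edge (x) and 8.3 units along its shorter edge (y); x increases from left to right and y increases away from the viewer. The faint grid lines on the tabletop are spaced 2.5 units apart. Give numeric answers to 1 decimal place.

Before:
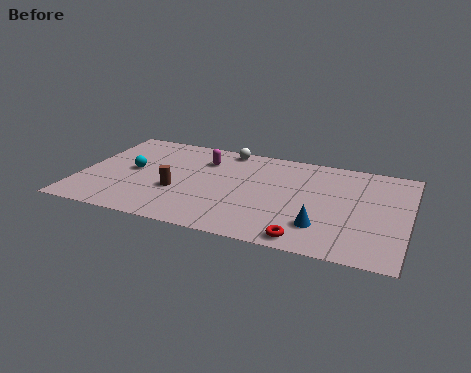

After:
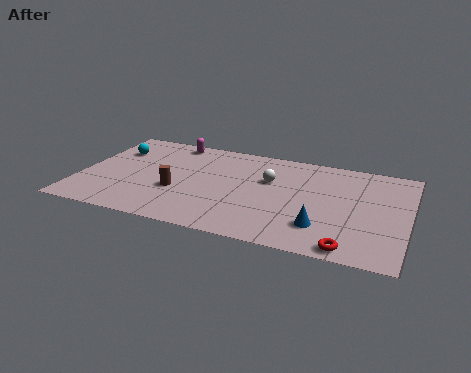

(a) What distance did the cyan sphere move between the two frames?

1.9

From (2.3, 4.3) to (1.3, 5.9), the cyan sphere covered √(1.0² + 1.6²) ≈ 1.9 units.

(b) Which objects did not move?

the brown cylinder and the blue cone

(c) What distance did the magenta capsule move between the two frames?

2.0

The magenta capsule moved from about (5.4, 6.2) to (3.8, 7.4), a distance of √(1.6² + 1.2²) ≈ 2.0.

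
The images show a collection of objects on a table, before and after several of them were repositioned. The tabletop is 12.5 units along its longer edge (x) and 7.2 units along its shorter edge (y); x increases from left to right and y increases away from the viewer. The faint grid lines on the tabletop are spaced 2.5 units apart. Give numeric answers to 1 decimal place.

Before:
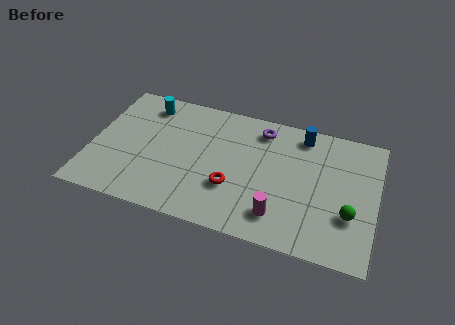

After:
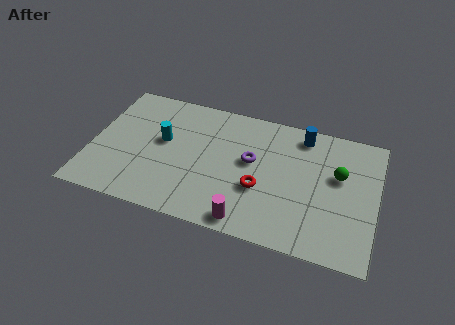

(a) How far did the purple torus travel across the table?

1.9

The purple torus was near (7.3, 6.0) before and (7.0, 4.1) after, so it travelled √(0.3² + 1.9²) ≈ 1.9 units.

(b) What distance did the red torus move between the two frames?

1.2

The red torus was near (6.3, 2.4) before and (7.5, 2.7) after, so it travelled √(1.2² + 0.3²) ≈ 1.2 units.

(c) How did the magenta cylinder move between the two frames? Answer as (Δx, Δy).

(-1.3, -0.7)

The magenta cylinder was at about (8.4, 1.5) and moved to about (7.1, 0.8).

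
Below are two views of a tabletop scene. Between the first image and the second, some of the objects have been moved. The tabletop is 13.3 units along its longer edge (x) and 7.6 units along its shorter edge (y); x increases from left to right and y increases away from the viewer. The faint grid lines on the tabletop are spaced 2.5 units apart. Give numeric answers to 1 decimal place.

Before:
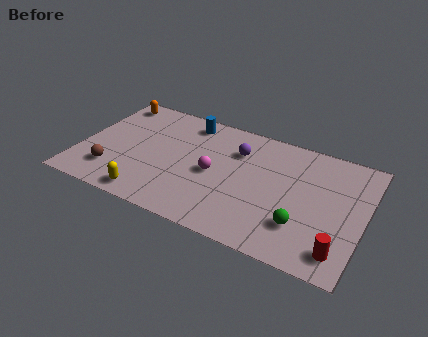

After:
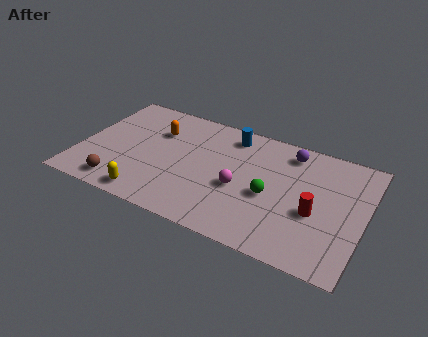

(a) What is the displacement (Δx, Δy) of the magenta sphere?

(1.3, -0.4)

The magenta sphere started near (6.3, 3.6) and ended near (7.6, 3.2).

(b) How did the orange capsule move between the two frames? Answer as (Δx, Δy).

(2.4, -1.3)

The orange capsule was at about (1.0, 6.6) and moved to about (3.4, 5.3).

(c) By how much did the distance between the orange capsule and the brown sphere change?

-0.5

The distance was about 4.9 in the first image and 4.4 in the second, so they moved 0.5 units closer together.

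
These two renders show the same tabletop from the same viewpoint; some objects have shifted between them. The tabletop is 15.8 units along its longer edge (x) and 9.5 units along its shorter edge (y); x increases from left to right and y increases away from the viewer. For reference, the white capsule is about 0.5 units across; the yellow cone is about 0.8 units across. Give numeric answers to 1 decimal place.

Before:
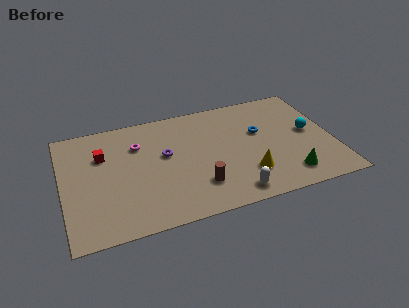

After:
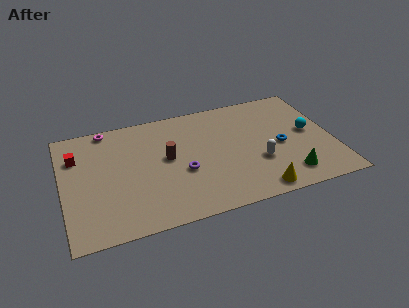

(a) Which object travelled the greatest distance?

the brown cylinder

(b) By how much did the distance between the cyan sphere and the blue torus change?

-1.1

Before: roughly 3.0 units apart; after: 1.9. That's 1.1 units closer together.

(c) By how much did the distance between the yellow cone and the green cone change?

-0.4

They were about 2.4 units apart before and 2.0 after — 0.4 units closer together.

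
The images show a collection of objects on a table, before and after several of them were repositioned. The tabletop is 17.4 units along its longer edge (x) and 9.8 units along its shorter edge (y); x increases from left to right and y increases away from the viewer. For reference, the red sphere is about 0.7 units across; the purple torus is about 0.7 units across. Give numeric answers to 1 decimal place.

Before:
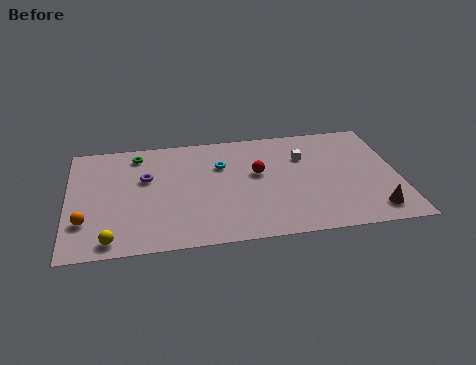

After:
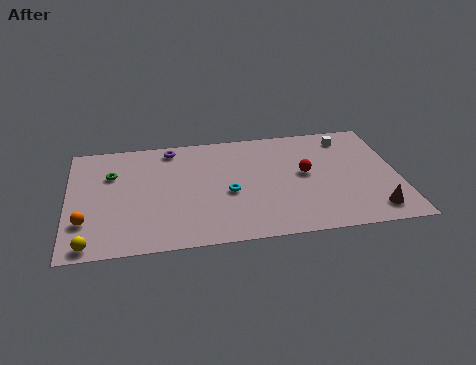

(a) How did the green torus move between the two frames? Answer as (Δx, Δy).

(-1.4, -1.6)

The green torus started near (3.7, 8.3) and ended near (2.3, 6.7).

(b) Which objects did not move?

the orange sphere and the brown cone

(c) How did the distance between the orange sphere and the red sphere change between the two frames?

+2.3

Before: roughly 9.6 units apart; after: 11.9. That's 2.3 units further apart.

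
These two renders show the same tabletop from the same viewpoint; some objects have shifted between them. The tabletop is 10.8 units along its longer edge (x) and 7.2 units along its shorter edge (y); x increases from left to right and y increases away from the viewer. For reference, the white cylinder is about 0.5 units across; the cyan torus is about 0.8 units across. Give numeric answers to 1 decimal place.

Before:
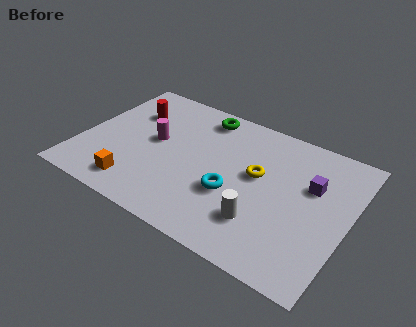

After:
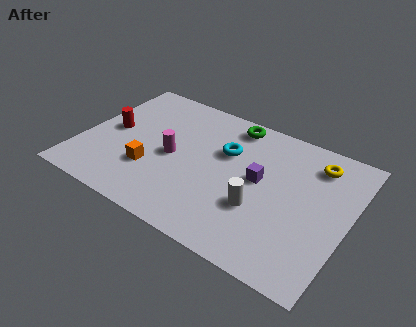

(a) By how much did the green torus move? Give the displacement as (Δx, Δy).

(1.2, 0.1)

The green torus started near (4.5, 6.2) and ended near (5.7, 6.3).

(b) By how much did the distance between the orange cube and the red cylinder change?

-1.6

The distance was about 4.0 in the first image and 2.4 in the second, so they moved 1.6 units closer together.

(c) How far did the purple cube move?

2.1

From (9.2, 4.6) to (7.2, 3.9), the purple cube covered √(2.0² + 0.7²) ≈ 2.1 units.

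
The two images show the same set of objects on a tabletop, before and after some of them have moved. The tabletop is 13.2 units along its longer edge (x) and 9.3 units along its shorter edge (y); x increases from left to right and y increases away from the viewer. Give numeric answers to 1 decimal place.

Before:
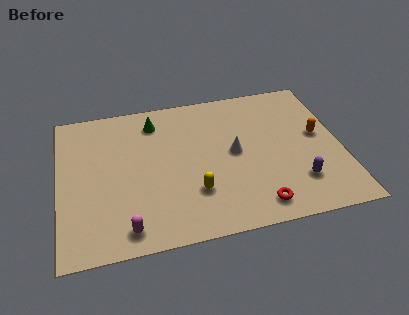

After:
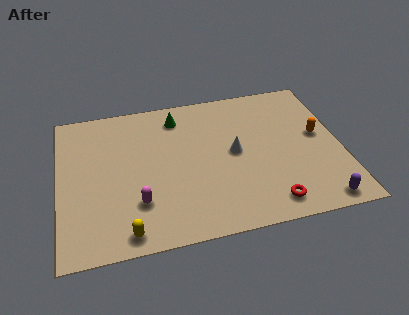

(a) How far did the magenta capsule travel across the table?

1.5

From (3.0, 1.2) to (3.6, 2.6), the magenta capsule covered √(0.6² + 1.4²) ≈ 1.5 units.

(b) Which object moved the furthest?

the yellow capsule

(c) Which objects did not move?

the orange capsule and the white cone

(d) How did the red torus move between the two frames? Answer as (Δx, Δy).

(0.6, 0.0)

The red torus started near (9.0, 1.3) and ended near (9.6, 1.3).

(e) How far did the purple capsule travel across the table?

1.7

From (11.0, 2.3) to (11.9, 0.9), the purple capsule covered √(0.9² + 1.4²) ≈ 1.7 units.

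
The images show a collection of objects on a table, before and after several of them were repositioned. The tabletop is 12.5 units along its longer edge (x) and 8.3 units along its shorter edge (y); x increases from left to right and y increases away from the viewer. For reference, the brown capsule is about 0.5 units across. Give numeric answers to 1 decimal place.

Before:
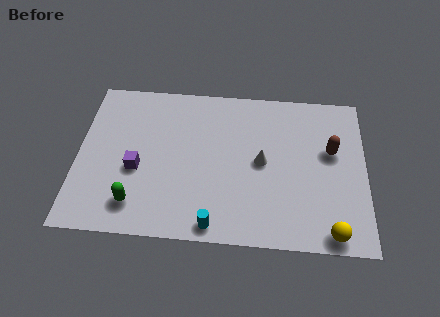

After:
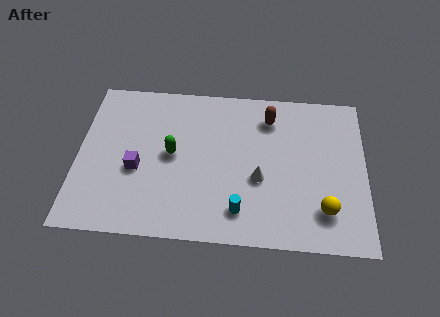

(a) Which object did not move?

the purple cube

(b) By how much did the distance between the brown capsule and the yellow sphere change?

+1.1

Before: roughly 4.2 units apart; after: 5.3. That's 1.1 units further apart.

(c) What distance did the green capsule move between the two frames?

3.1

From (2.6, 1.6) to (4.1, 4.3), the green capsule covered √(1.5² + 2.7²) ≈ 3.1 units.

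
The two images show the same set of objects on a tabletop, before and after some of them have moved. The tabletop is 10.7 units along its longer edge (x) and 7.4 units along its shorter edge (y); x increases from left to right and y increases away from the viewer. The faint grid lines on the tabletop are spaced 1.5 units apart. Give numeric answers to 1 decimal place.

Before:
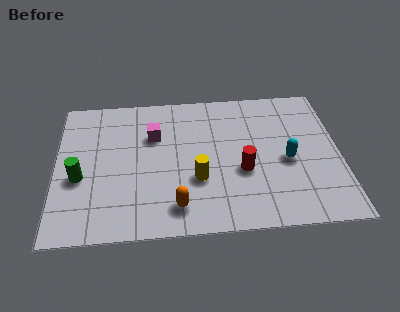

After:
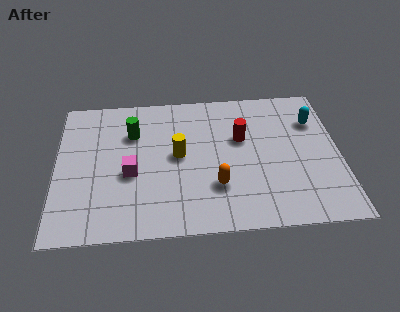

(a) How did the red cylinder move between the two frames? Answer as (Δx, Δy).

(0.0, 1.7)

The red cylinder was at about (7.0, 2.9) and moved to about (7.0, 4.6).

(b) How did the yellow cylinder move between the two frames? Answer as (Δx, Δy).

(-0.7, 1.3)

The yellow cylinder started near (5.3, 2.6) and ended near (4.6, 3.9).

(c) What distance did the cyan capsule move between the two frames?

2.3

The cyan capsule moved from about (8.7, 3.3) to (9.8, 5.3), a distance of √(1.1² + 2.0²) ≈ 2.3.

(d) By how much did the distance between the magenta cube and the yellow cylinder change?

-0.9

They were about 2.9 units apart before and 2.0 after — 0.9 units closer together.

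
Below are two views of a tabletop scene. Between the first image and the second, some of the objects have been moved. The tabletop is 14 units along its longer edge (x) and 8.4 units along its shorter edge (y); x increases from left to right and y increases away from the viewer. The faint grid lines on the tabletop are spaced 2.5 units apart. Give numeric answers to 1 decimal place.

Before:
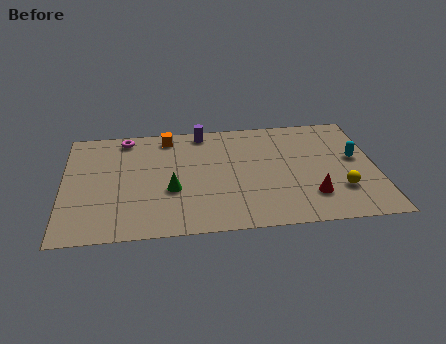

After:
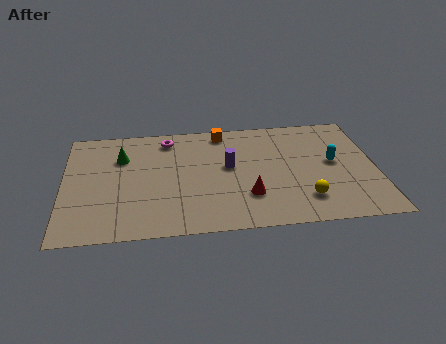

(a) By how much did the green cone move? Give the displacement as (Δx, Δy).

(-2.2, 2.7)

The green cone started near (4.8, 3.2) and ended near (2.6, 5.9).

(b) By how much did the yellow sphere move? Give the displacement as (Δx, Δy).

(-1.6, -0.5)

The yellow sphere was at about (12.3, 2.4) and moved to about (10.7, 1.9).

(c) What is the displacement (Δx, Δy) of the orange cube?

(2.5, 0.1)

The orange cube was at about (4.7, 7.3) and moved to about (7.2, 7.4).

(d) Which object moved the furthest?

the green cone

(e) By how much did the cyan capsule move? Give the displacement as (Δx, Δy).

(-1.0, -0.2)

From the two frames, the cyan capsule sits at roughly (13.1, 4.7) before and (12.1, 4.5) after.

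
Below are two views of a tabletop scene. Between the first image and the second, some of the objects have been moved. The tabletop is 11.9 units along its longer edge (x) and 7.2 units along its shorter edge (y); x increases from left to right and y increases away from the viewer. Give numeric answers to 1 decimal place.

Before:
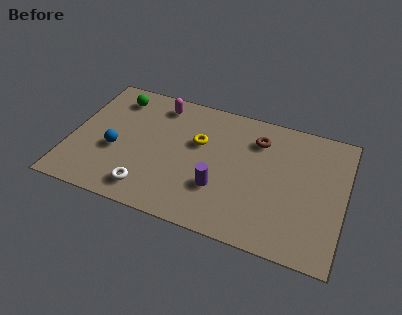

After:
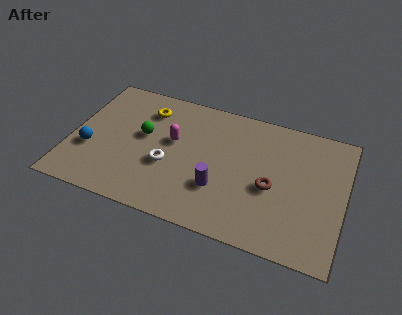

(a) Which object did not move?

the purple cylinder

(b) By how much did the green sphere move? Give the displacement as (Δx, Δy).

(1.4, -1.8)

The green sphere was at about (1.7, 5.9) and moved to about (3.1, 4.1).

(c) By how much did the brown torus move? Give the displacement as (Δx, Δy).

(0.8, -2.4)

From the two frames, the brown torus sits at roughly (8.0, 5.5) before and (8.8, 3.1) after.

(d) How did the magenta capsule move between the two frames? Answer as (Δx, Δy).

(0.8, -1.9)

From the two frames, the magenta capsule sits at roughly (3.6, 6.1) before and (4.4, 4.2) after.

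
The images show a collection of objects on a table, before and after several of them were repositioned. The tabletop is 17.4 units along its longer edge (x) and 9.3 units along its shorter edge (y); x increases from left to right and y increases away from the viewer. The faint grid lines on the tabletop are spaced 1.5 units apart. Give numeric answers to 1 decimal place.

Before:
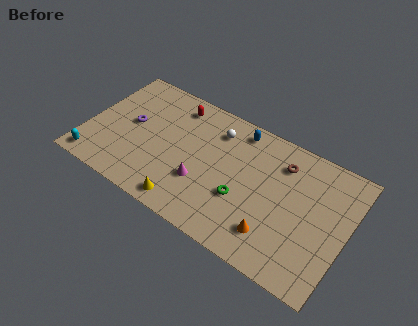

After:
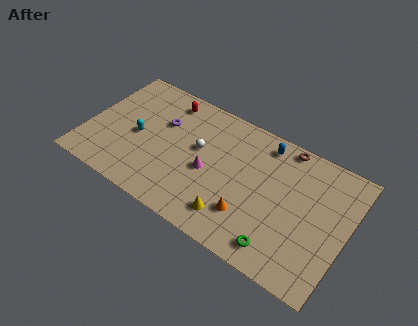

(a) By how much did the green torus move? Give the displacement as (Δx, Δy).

(2.8, -2.0)

The green torus started near (10.7, 3.4) and ended near (13.5, 1.4).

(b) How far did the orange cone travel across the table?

1.7

From (13.0, 2.1) to (11.3, 2.5), the orange cone covered √(1.7² + 0.4²) ≈ 1.7 units.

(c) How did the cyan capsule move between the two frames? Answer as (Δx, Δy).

(2.4, 3.2)

The cyan capsule started near (1.0, 1.1) and ended near (3.4, 4.3).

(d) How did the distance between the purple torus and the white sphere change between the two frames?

-3.3

Before: roughly 6.0 units apart; after: 2.7. That's 3.3 units closer together.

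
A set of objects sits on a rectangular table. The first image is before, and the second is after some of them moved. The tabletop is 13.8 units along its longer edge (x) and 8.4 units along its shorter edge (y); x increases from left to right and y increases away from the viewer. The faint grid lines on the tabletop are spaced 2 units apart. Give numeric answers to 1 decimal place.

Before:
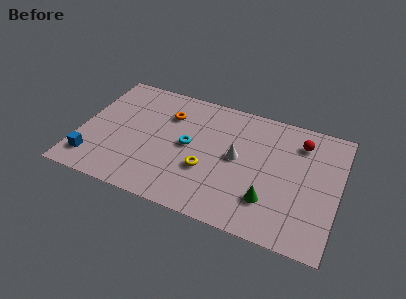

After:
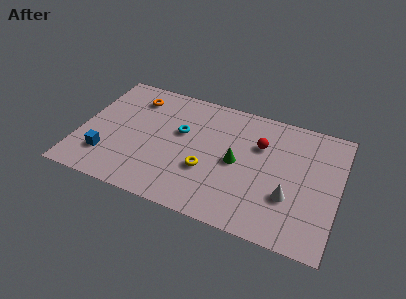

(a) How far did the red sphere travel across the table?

2.3

The red sphere moved from about (11.6, 6.6) to (9.5, 5.7), a distance of √(2.1² + 0.9²) ≈ 2.3.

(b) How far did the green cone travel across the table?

2.7

The green cone moved from about (10.3, 2.2) to (8.4, 4.1), a distance of √(1.9² + 1.9²) ≈ 2.7.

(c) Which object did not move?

the yellow torus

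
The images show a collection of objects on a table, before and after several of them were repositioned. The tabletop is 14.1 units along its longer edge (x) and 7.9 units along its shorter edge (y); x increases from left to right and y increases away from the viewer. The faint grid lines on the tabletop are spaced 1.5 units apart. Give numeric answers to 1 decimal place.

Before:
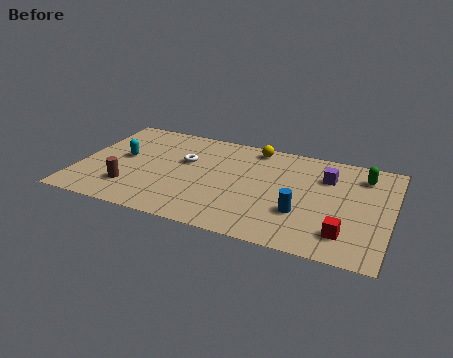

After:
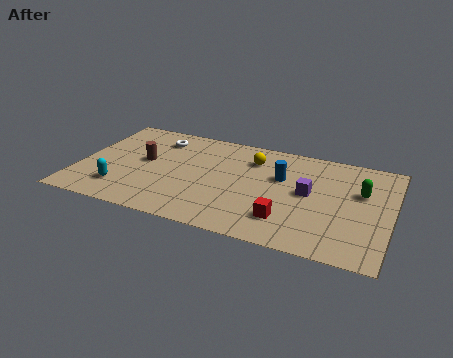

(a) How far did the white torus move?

2.0

The white torus moved from about (4.7, 4.9) to (3.3, 6.3), a distance of √(1.4² + 1.4²) ≈ 2.0.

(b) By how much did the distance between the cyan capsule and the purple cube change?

-0.7

Before: roughly 9.3 units apart; after: 8.6. That's 0.7 units closer together.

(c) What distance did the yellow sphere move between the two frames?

1.0

From (7.7, 7.0) to (7.7, 6.0), the yellow sphere covered √(0.0² + 1.0²) ≈ 1.0 units.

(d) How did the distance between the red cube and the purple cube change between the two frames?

-1.7

The distance was about 4.1 in the first image and 2.4 in the second, so they moved 1.7 units closer together.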